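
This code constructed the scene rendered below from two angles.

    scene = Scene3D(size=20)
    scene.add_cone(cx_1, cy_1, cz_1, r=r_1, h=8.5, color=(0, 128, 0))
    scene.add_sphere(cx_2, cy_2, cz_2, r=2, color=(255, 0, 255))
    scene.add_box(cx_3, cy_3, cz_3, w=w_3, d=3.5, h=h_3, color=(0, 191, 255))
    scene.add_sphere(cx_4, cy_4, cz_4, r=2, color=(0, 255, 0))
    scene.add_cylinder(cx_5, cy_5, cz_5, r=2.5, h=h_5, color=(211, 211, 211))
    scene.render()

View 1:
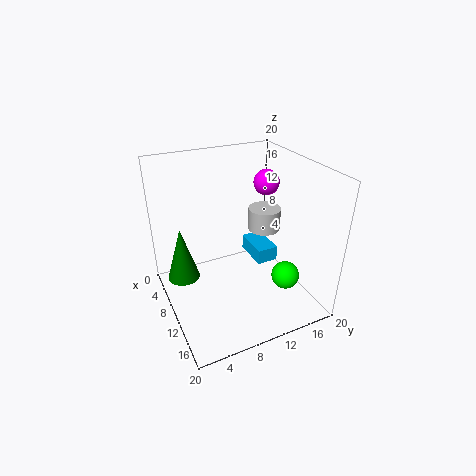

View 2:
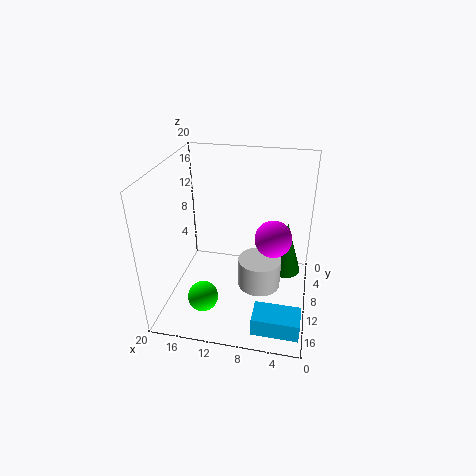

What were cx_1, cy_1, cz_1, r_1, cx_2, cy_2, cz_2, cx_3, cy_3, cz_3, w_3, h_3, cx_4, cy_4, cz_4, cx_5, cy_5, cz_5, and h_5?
cx_1 = 3.5; cy_1 = 3.5; cz_1 = 1; r_1 = 2.5; cx_2 = 4.5; cy_2 = 17.5; cz_2 = 15; cx_3 = 0.5; cy_3 = 15.5; cz_3 = 1.5; w_3 = 6; h_3 = 2.5; cx_4 = 13.5; cy_4 = 16; cz_4 = 4; cx_5 = 6; cy_5 = 16.5; cz_5 = 8; h_5 = 3.5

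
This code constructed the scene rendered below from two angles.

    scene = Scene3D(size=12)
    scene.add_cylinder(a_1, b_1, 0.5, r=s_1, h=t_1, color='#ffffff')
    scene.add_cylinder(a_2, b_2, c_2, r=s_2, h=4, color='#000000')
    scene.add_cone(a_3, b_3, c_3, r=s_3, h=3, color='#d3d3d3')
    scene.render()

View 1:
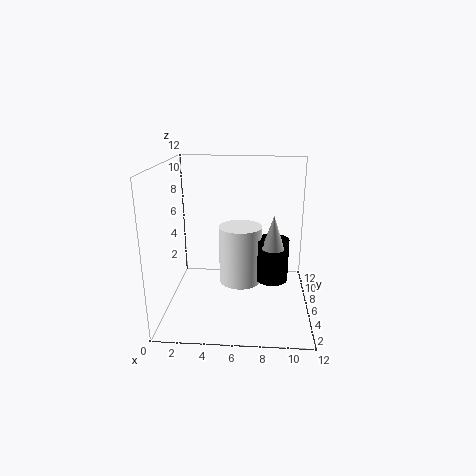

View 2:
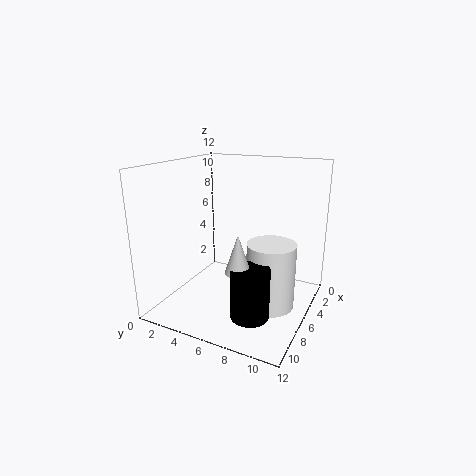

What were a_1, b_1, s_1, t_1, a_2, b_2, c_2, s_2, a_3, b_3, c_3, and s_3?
a_1 = 6; b_1 = 9; s_1 = 2; t_1 = 5.5; a_2 = 9; b_2 = 8.5; c_2 = 1; s_2 = 1.5; a_3 = 9; b_3 = 7.5; c_3 = 4.5; s_3 = 1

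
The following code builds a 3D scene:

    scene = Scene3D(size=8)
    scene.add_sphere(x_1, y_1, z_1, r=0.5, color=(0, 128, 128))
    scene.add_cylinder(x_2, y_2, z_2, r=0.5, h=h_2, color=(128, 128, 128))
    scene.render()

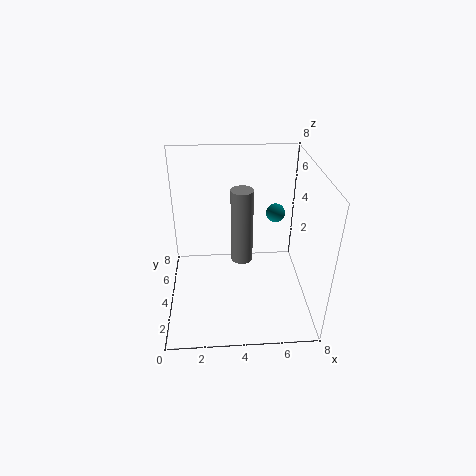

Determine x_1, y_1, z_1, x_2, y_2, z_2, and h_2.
x_1 = 6; y_1 = 4; z_1 = 5.5; x_2 = 4; y_2 = 1.5; z_2 = 4.5; h_2 = 3.5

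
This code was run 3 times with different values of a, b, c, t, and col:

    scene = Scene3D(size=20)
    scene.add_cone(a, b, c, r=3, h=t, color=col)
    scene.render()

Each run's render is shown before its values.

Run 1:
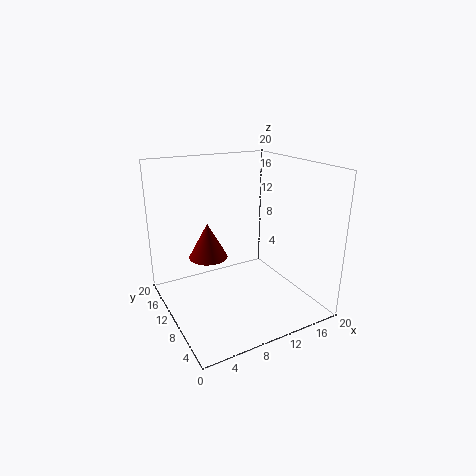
a = 8; b = 16; c = 5; t = 5.5; col = 'maroon'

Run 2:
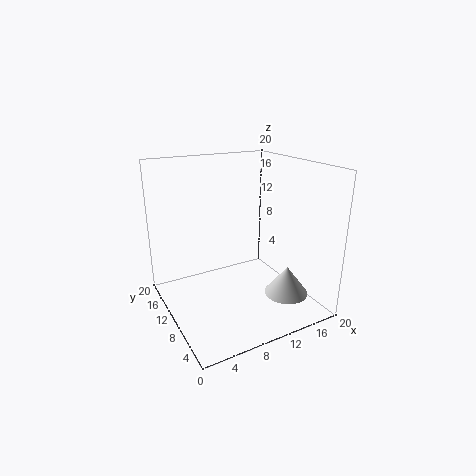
a = 15; b = 5; c = 2.5; t = 4; col = 'lightgray'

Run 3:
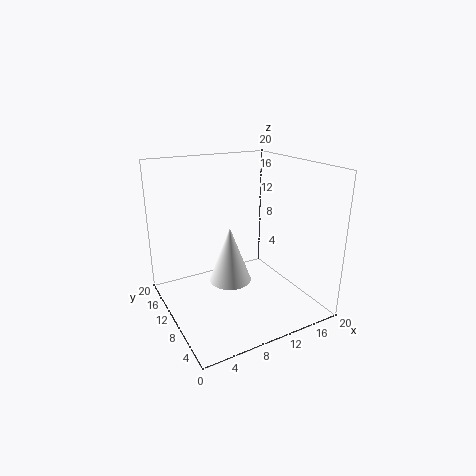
a = 9; b = 10.5; c = 3.5; t = 8; col = 'white'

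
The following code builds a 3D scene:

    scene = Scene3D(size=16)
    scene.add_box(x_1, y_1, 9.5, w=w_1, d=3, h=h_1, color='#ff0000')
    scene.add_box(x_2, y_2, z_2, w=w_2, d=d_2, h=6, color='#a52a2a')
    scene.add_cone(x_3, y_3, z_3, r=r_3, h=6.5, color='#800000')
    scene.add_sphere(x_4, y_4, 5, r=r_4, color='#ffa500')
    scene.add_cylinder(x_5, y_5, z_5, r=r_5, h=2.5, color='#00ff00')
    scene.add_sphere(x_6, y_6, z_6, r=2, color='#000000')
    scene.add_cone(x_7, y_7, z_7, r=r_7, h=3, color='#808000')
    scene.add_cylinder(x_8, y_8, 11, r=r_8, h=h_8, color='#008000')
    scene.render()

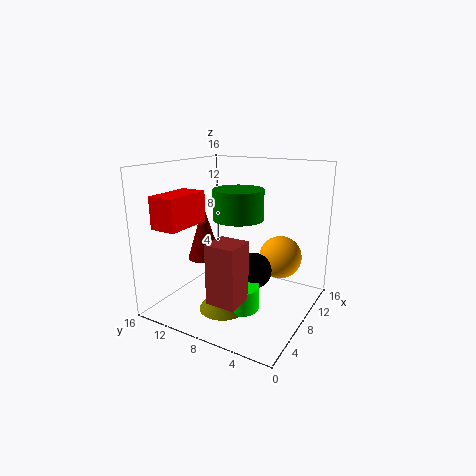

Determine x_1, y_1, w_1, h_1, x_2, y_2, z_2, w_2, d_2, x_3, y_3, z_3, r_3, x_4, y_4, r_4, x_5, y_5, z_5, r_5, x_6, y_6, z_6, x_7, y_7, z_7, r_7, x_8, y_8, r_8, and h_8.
x_1 = 2
y_1 = 12
w_1 = 5.5
h_1 = 3.5
x_2 = 1
y_2 = 4.5
z_2 = 3.5
w_2 = 3
d_2 = 3
x_3 = 8.5
y_3 = 13
z_3 = 4.5
r_3 = 2
x_4 = 12
y_4 = 4.5
r_4 = 2.5
x_5 = 5
y_5 = 6
z_5 = 1.5
r_5 = 2
x_6 = 8
y_6 = 6
z_6 = 4.5
x_7 = 4
y_7 = 7.5
z_7 = 1.5
r_7 = 2.5
x_8 = 5.5
y_8 = 6.5
r_8 = 2.5
h_8 = 3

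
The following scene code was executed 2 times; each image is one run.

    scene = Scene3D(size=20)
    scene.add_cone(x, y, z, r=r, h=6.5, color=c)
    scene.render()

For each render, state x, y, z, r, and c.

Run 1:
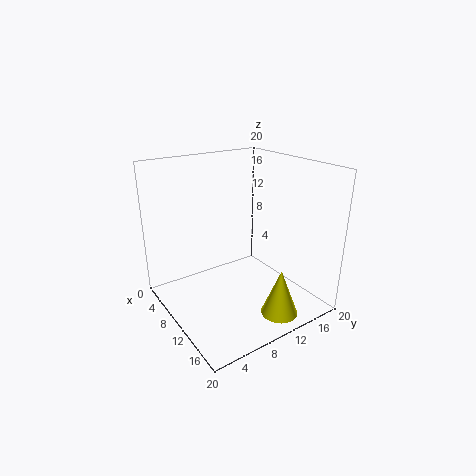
x = 16.5; y = 12.5; z = 0.5; r = 2.5; c = 'yellow'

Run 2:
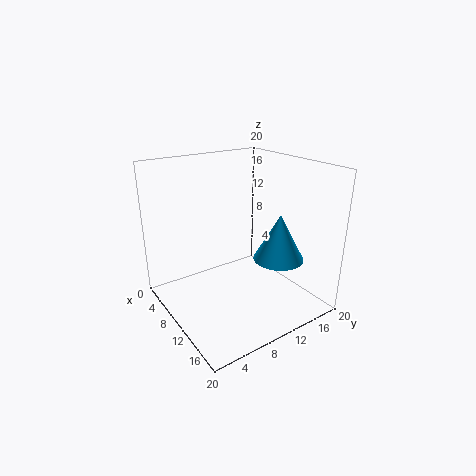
x = 13.5; y = 14.5; z = 7; r = 3.5; c = 'deepskyblue'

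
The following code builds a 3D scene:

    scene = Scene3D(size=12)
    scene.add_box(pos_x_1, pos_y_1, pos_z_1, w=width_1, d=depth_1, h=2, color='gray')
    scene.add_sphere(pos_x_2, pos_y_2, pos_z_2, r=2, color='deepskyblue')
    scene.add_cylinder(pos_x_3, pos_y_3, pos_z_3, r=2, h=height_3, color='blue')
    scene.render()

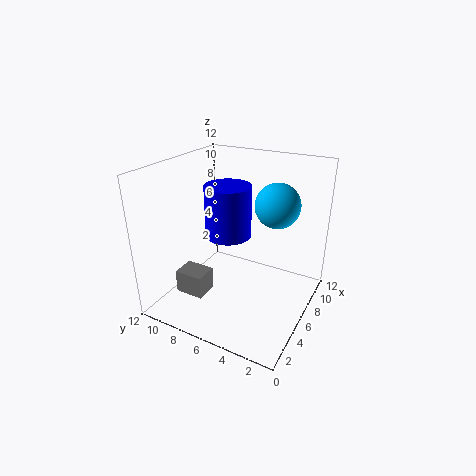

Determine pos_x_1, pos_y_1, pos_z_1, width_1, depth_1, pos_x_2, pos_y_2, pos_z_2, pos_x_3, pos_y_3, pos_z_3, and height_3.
pos_x_1 = 3; pos_y_1 = 8; pos_z_1 = 1; width_1 = 2; depth_1 = 2.5; pos_x_2 = 9.5; pos_y_2 = 4; pos_z_2 = 8; pos_x_3 = 7; pos_y_3 = 7.5; pos_z_3 = 5.5; height_3 = 4.5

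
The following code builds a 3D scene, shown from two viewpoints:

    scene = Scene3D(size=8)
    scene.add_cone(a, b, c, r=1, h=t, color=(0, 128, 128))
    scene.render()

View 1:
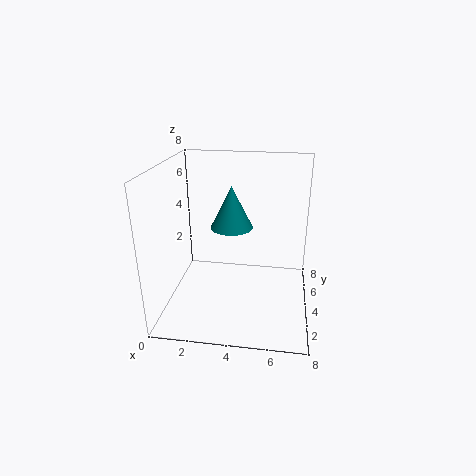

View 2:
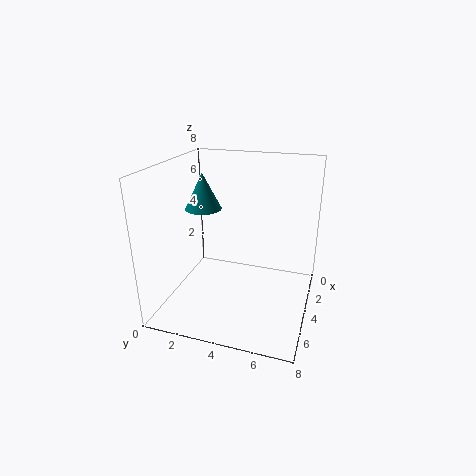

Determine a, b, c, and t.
a = 4
b = 2
c = 5.5
t = 2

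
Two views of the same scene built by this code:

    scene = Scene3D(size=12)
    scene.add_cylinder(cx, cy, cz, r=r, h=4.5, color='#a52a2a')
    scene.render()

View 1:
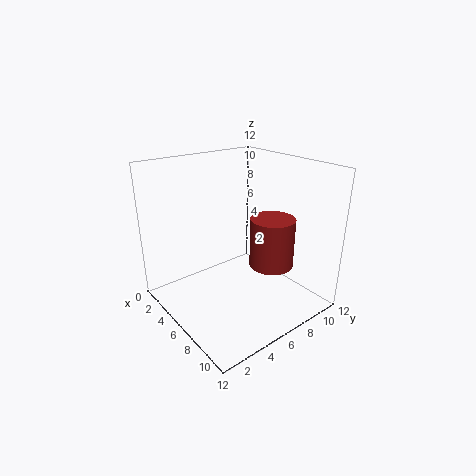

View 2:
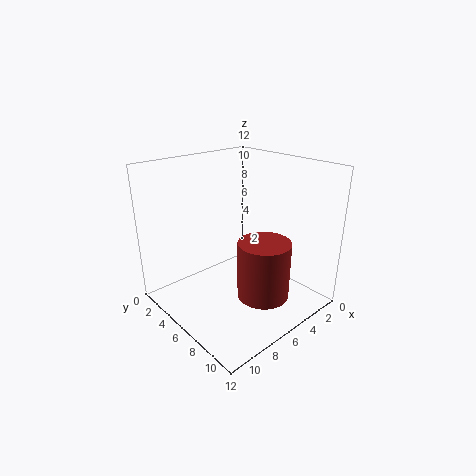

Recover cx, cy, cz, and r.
cx = 6.5
cy = 9.5
cz = 2.5
r = 2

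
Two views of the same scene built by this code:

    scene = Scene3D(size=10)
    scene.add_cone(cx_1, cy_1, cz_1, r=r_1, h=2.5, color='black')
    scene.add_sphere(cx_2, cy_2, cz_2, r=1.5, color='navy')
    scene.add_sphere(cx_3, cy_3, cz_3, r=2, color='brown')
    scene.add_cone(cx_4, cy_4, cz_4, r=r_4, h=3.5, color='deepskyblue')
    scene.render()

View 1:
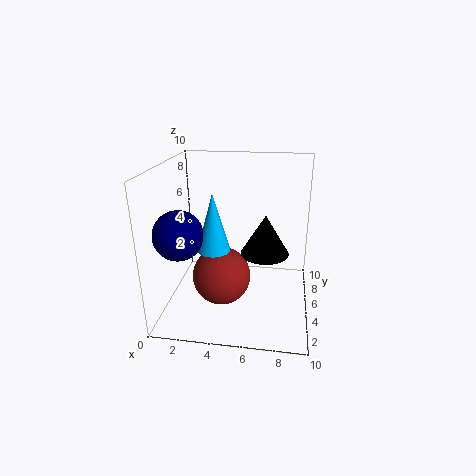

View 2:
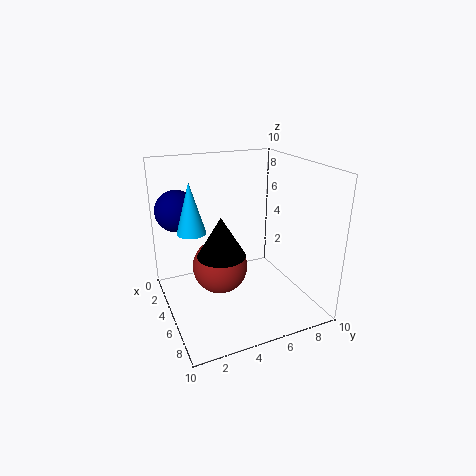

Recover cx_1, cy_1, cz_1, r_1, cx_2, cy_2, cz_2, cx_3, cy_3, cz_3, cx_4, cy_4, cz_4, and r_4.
cx_1 = 7
cy_1 = 3
cz_1 = 5
r_1 = 1.5
cx_2 = 2
cy_2 = 1.5
cz_2 = 6.5
cx_3 = 4
cy_3 = 4
cz_3 = 2.5
cx_4 = 4
cy_4 = 2
cz_4 = 5.5
r_4 = 1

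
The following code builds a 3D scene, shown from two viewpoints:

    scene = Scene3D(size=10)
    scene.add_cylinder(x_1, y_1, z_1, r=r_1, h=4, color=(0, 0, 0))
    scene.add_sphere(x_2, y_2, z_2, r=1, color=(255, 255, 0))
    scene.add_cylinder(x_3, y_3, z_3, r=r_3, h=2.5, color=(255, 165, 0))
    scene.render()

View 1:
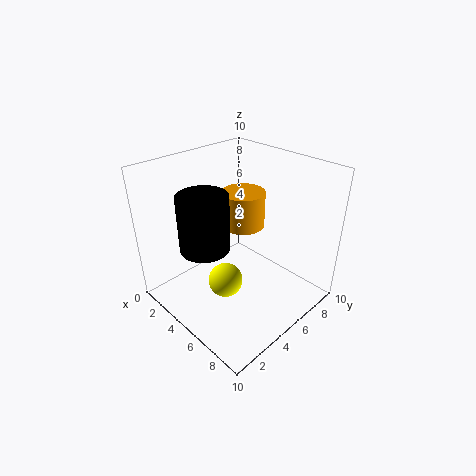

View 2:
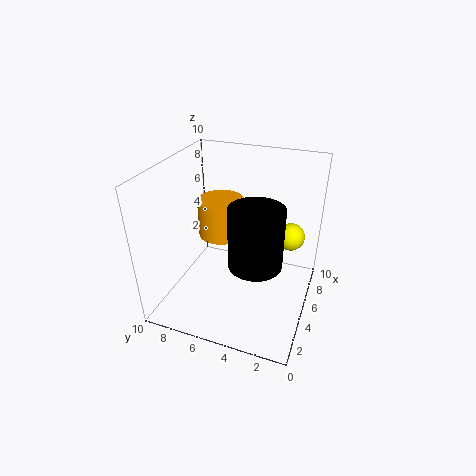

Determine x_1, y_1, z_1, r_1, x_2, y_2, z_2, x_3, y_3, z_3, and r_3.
x_1 = 3.5
y_1 = 3.25
z_1 = 4.25
r_1 = 1.75
x_2 = 7.25
y_2 = 1.75
z_2 = 4.5
x_3 = 4.5
y_3 = 6
z_3 = 5.5
r_3 = 1.5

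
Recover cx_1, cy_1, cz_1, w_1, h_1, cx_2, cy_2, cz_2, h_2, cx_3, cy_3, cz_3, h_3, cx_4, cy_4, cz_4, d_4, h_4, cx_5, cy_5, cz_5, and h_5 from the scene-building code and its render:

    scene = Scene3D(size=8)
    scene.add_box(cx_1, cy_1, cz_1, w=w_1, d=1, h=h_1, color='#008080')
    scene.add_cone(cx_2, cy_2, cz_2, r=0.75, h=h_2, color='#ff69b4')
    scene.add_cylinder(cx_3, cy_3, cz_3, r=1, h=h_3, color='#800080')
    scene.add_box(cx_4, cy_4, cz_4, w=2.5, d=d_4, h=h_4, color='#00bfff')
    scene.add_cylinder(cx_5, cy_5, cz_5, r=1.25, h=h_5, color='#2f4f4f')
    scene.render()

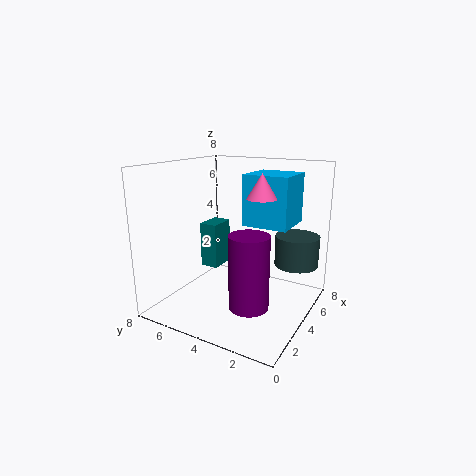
cx_1 = 3.25
cy_1 = 5
cz_1 = 2.25
w_1 = 1.5
h_1 = 2.5
cx_2 = 3.25
cy_2 = 2.25
cz_2 = 6.5
h_2 = 1.25
cx_3 = 2
cy_3 = 2.25
cz_3 = 1.25
h_3 = 3.75
cx_4 = 4
cy_4 = 1.25
cz_4 = 4.75
d_4 = 2.5
h_4 = 2.75
cx_5 = 6
cy_5 = 1.25
cz_5 = 2.25
h_5 = 1.75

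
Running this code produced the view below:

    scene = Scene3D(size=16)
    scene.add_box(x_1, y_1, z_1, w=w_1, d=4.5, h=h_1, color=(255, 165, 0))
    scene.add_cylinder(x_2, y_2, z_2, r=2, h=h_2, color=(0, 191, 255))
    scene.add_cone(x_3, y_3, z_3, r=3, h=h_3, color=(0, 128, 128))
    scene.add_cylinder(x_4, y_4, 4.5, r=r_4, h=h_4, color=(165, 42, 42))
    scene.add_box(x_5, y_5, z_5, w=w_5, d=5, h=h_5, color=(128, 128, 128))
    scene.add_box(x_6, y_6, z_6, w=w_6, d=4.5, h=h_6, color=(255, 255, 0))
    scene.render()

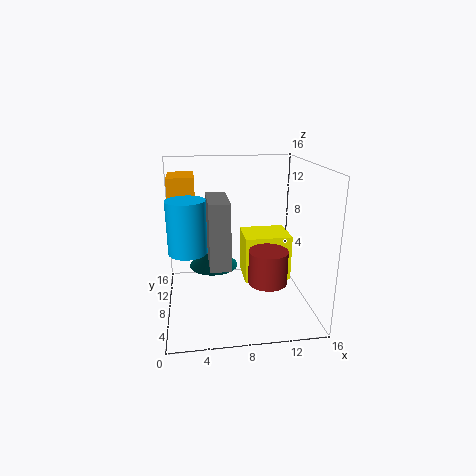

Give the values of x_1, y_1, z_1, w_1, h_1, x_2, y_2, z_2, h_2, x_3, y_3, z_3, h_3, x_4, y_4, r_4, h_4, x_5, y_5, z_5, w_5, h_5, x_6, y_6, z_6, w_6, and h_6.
x_1 = 0.5
y_1 = 9.5
z_1 = 9.5
w_1 = 3
h_1 = 5
x_2 = 2.5
y_2 = 6
z_2 = 7.5
h_2 = 5.5
x_3 = 5.5
y_3 = 12
z_3 = 3
h_3 = 3
x_4 = 10.5
y_4 = 4
r_4 = 2
h_4 = 3.5
x_5 = 4.5
y_5 = 2
z_5 = 7
w_5 = 2
h_5 = 6.5
x_6 = 9
y_6 = 8.5
z_6 = 2
w_6 = 5.5
h_6 = 5.5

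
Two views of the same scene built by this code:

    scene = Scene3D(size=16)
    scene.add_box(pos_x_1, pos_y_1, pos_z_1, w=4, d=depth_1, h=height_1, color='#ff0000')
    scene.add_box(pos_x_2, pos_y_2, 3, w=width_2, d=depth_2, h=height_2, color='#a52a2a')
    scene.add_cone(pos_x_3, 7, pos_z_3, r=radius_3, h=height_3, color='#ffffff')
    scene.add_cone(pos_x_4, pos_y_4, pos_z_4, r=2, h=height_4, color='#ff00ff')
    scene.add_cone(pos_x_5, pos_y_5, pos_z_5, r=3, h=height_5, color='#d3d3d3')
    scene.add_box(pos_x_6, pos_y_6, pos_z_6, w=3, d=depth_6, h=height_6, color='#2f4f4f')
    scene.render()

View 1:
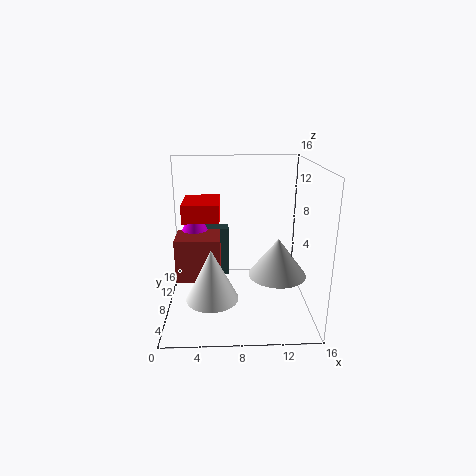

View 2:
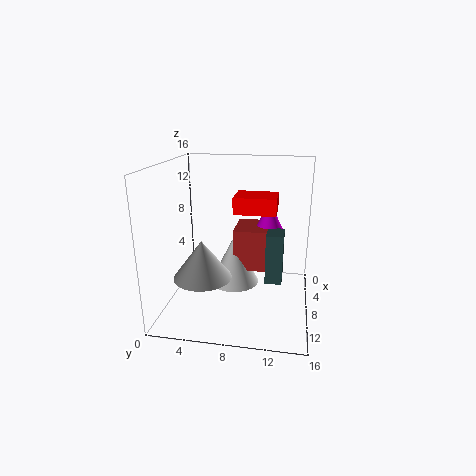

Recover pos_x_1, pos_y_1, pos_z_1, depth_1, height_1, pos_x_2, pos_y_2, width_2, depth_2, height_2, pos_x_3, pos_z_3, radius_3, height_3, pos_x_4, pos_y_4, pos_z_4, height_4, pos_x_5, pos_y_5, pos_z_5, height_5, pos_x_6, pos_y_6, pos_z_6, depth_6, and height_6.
pos_x_1 = 2; pos_y_1 = 7; pos_z_1 = 10; depth_1 = 5; height_1 = 2; pos_x_2 = 1; pos_y_2 = 7; width_2 = 5; depth_2 = 4; height_2 = 5; pos_x_3 = 5; pos_z_3 = 1; radius_3 = 3; height_3 = 6; pos_x_4 = 3; pos_y_4 = 11; pos_z_4 = 7; height_4 = 4; pos_x_5 = 12; pos_y_5 = 5; pos_z_5 = 5; height_5 = 4; pos_x_6 = 4; pos_y_6 = 11; pos_z_6 = 2; depth_6 = 2; height_6 = 6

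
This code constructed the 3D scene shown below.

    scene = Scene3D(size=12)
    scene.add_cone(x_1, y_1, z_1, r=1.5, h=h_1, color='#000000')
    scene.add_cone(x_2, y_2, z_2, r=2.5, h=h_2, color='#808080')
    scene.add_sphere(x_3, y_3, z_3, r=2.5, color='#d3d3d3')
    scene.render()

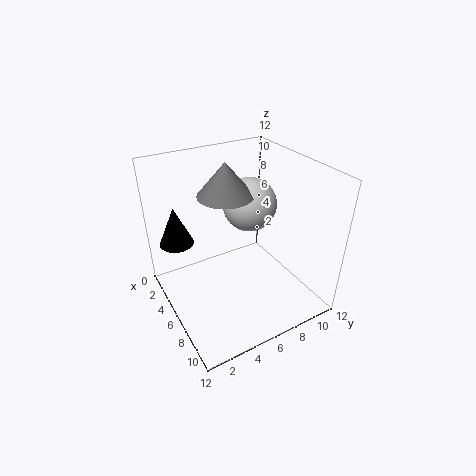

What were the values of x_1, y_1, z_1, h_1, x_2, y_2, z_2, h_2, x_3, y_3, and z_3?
x_1 = 2
y_1 = 2
z_1 = 4.5
h_1 = 3.5
x_2 = 3
y_2 = 6.5
z_2 = 8.5
h_2 = 3
x_3 = 3
y_3 = 9
z_3 = 7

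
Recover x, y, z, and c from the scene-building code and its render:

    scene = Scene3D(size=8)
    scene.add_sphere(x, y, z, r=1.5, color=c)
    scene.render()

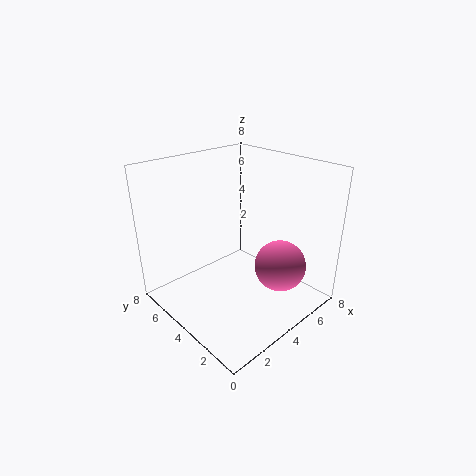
x = 6, y = 2.5, z = 2, c = 'hotpink'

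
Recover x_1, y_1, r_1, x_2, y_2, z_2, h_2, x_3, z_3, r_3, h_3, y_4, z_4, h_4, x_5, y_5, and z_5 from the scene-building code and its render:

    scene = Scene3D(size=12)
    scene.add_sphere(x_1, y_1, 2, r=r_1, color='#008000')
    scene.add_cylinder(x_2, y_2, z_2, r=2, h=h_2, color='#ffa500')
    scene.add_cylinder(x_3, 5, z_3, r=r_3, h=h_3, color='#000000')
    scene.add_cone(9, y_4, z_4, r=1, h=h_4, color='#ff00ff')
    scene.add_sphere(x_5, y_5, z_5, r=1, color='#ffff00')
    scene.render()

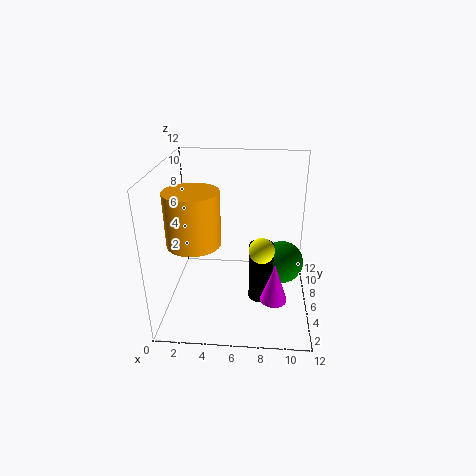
x_1 = 10; y_1 = 9; r_1 = 2; x_2 = 3; y_2 = 3; z_2 = 7; h_2 = 4; x_3 = 8; z_3 = 1; r_3 = 1; h_3 = 5; y_4 = 2; z_4 = 3; h_4 = 3; x_5 = 8; y_5 = 4; z_5 = 6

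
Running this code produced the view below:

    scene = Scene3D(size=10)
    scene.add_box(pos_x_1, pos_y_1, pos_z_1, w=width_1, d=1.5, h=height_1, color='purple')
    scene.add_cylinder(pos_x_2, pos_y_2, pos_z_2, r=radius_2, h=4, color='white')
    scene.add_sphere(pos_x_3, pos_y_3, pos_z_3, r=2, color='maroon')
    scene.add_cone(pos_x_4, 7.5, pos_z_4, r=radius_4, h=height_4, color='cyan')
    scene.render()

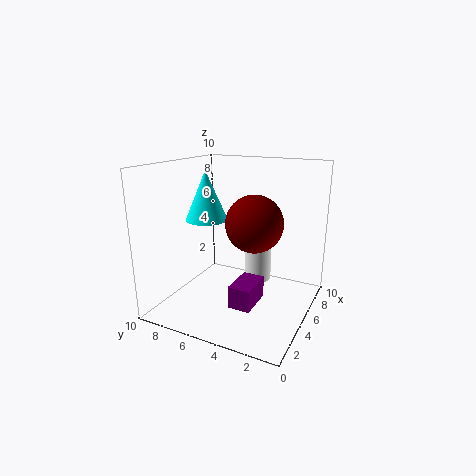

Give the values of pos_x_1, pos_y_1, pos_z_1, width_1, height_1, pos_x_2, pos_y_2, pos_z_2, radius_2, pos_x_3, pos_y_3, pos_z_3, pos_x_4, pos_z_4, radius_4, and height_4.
pos_x_1 = 2.5, pos_y_1 = 3, pos_z_1 = 1, width_1 = 2.5, height_1 = 1.5, pos_x_2 = 7.5, pos_y_2 = 4.5, pos_z_2 = 1, radius_2 = 1, pos_x_3 = 5.5, pos_y_3 = 4, pos_z_3 = 6, pos_x_4 = 5, pos_z_4 = 6, radius_4 = 1.5, height_4 = 3.5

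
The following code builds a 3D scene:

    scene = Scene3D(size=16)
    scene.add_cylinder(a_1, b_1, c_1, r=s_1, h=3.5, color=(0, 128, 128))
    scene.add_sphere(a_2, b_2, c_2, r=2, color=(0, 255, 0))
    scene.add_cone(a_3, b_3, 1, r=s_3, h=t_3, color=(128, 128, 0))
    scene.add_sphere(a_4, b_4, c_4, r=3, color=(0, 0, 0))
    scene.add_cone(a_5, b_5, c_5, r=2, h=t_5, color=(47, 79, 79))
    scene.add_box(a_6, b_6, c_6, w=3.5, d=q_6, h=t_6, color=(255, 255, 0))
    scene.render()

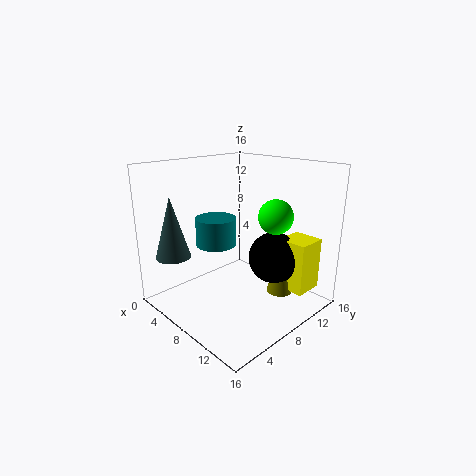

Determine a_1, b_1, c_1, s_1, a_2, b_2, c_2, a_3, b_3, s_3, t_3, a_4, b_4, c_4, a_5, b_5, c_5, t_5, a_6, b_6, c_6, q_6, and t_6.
a_1 = 3
b_1 = 9
c_1 = 5.5
s_1 = 2.5
a_2 = 10
b_2 = 12
c_2 = 10
a_3 = 11
b_3 = 12
s_3 = 1.5
t_3 = 7
a_4 = 10
b_4 = 12
c_4 = 5
a_5 = 2.5
b_5 = 3
c_5 = 5.5
t_5 = 7
a_6 = 10.5
b_6 = 12
c_6 = 1.5
q_6 = 3.5
t_6 = 6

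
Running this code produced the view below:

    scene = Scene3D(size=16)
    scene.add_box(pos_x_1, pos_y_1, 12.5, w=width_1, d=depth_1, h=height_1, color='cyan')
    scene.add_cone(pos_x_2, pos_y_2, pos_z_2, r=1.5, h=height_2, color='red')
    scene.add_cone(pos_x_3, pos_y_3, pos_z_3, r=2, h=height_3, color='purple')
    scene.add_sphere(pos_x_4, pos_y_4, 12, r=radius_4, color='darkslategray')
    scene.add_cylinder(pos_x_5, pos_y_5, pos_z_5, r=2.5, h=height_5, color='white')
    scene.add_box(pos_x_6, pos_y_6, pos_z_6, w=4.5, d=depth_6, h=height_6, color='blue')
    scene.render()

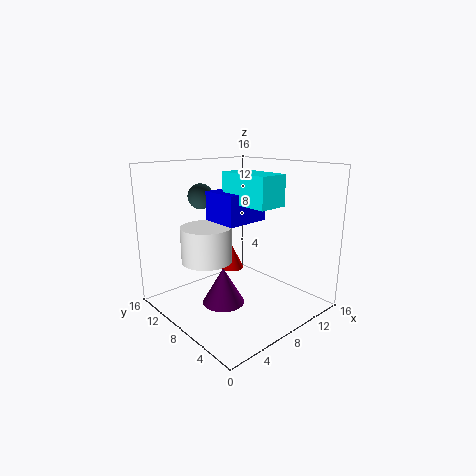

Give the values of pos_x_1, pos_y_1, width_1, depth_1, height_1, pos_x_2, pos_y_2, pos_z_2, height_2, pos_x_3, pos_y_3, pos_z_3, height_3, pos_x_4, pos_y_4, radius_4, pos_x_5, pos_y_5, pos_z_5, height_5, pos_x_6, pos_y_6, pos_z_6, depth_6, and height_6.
pos_x_1 = 5.5, pos_y_1 = 2, width_1 = 3, depth_1 = 5.5, height_1 = 3, pos_x_2 = 10.5, pos_y_2 = 12, pos_z_2 = 2.5, height_2 = 3, pos_x_3 = 3, pos_y_3 = 4.5, pos_z_3 = 3.5, height_3 = 3.5, pos_x_4 = 7, pos_y_4 = 13.5, radius_4 = 1.5, pos_x_5 = 3, pos_y_5 = 7, pos_z_5 = 7, height_5 = 3.5, pos_x_6 = 4.5, pos_y_6 = 5, pos_z_6 = 10.5, depth_6 = 4, height_6 = 3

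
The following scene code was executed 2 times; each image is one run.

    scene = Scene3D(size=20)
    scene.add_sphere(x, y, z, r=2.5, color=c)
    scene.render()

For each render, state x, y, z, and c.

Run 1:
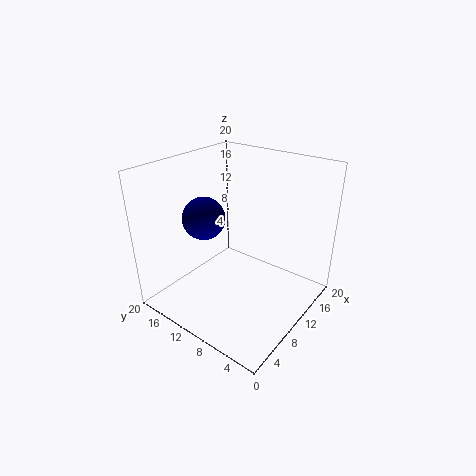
x = 3.5, y = 10, z = 15.5, c = 'navy'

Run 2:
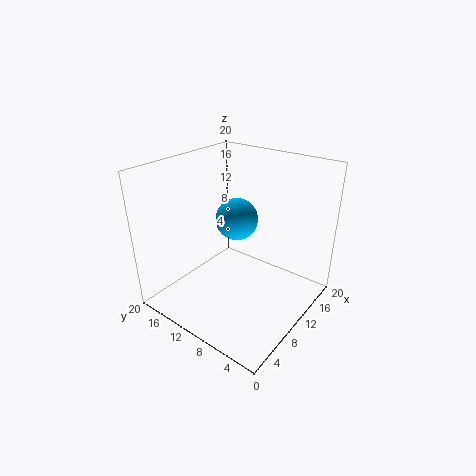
x = 6.5, y = 7.5, z = 15, c = 'deepskyblue'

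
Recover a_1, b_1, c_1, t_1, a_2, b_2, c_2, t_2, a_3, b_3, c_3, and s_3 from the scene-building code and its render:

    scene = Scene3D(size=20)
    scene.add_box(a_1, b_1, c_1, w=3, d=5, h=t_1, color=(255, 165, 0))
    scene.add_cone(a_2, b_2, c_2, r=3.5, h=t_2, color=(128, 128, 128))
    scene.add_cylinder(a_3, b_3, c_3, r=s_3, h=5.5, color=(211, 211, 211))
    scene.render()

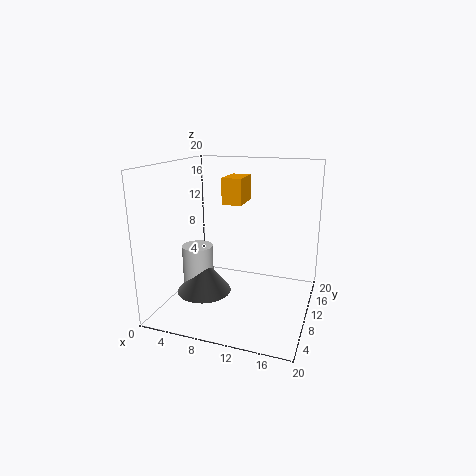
a_1 = 6
b_1 = 14
c_1 = 13.5
t_1 = 4
a_2 = 7
b_2 = 5
c_2 = 4
t_2 = 4.5
a_3 = 6
b_3 = 5.5
c_3 = 4.5
s_3 = 2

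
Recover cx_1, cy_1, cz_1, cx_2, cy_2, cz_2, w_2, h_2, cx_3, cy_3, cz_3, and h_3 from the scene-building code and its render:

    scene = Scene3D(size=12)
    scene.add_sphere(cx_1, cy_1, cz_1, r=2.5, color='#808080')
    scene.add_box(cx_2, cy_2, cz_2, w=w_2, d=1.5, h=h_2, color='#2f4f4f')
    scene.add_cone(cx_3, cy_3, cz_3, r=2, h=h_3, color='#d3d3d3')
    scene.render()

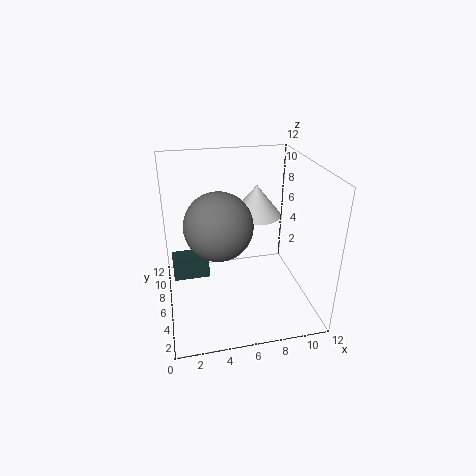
cx_1 = 4; cy_1 = 3.5; cz_1 = 8.5; cx_2 = 0.5; cy_2 = 6; cz_2 = 2.5; w_2 = 3; h_2 = 2; cx_3 = 7.5; cy_3 = 6; cz_3 = 8; h_3 = 2.5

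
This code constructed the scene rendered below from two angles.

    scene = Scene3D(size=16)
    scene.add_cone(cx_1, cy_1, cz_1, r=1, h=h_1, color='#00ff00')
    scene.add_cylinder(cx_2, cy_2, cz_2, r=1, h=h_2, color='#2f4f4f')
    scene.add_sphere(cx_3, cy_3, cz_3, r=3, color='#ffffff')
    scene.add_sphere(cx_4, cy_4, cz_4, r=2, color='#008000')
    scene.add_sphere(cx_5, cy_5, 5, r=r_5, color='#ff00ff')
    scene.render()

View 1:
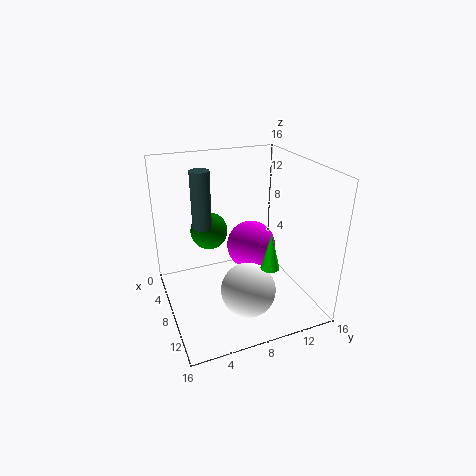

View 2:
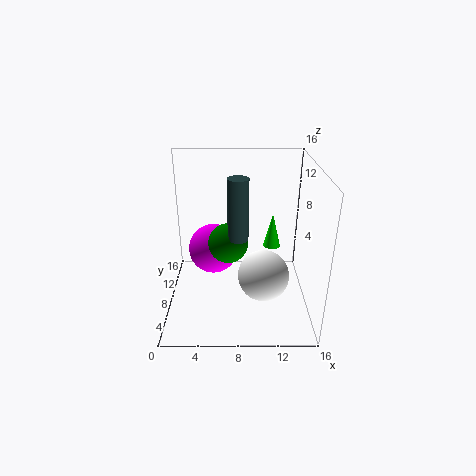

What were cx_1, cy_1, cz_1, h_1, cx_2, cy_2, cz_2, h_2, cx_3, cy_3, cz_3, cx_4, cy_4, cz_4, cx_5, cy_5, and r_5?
cx_1 = 12, cy_1 = 10, cz_1 = 6, h_1 = 4, cx_2 = 8, cy_2 = 4, cz_2 = 10, h_2 = 6, cx_3 = 11, cy_3 = 8, cz_3 = 3, cx_4 = 7, cy_4 = 5, cz_4 = 9, cx_5 = 5, cy_5 = 11, r_5 = 3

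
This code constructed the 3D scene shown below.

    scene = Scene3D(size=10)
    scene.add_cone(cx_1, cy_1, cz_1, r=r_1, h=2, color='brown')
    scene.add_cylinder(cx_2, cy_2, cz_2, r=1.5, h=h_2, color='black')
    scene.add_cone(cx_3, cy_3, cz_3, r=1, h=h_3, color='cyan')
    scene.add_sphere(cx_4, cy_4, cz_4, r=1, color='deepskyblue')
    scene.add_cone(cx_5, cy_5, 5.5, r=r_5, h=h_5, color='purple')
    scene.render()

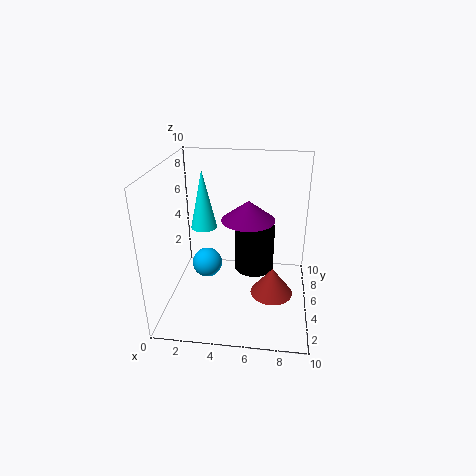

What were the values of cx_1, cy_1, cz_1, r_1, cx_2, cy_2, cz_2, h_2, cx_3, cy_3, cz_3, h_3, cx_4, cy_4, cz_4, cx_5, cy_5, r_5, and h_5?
cx_1 = 7.5; cy_1 = 4.5; cz_1 = 1; r_1 = 1.5; cx_2 = 6; cy_2 = 7; cz_2 = 1.5; h_2 = 3.5; cx_3 = 2; cy_3 = 7.5; cz_3 = 4.5; h_3 = 4.5; cx_4 = 3; cy_4 = 4; cz_4 = 3.5; cx_5 = 5.5; cy_5 = 7; r_5 = 2; h_5 = 1.5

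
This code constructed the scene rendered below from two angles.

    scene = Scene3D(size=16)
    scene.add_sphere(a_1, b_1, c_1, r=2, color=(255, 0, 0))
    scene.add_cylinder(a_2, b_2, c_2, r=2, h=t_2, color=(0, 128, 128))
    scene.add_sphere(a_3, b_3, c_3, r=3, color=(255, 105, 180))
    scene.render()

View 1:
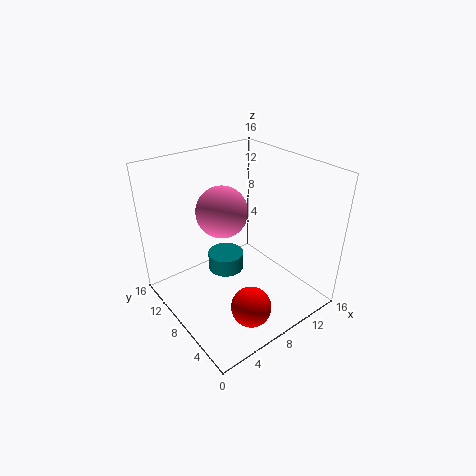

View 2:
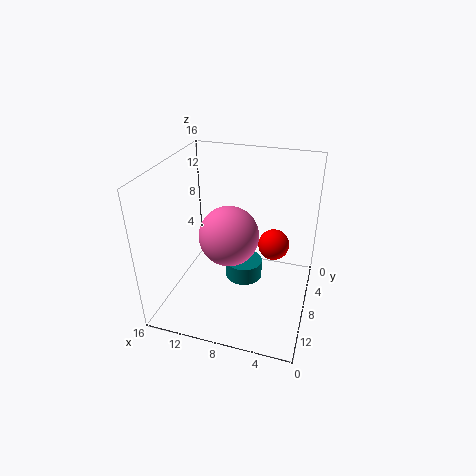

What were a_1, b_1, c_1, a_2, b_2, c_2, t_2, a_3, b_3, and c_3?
a_1 = 5, b_1 = 2, c_1 = 4, a_2 = 7, b_2 = 9, c_2 = 4, t_2 = 2, a_3 = 8, b_3 = 11, c_3 = 10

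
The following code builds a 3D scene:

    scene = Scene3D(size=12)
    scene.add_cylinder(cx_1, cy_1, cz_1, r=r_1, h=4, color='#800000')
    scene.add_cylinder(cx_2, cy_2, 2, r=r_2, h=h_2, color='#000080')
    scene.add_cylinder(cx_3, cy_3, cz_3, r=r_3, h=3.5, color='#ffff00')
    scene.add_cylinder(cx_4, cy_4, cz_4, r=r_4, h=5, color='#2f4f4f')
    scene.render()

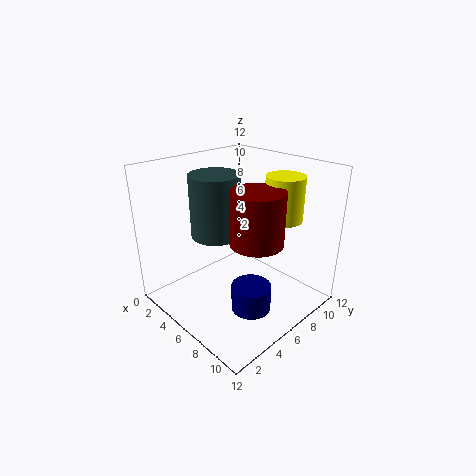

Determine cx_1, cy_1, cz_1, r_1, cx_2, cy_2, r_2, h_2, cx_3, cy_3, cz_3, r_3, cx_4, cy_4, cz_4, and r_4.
cx_1 = 9; cy_1 = 5; cz_1 = 7; r_1 = 2; cx_2 = 9.5; cy_2 = 4; r_2 = 1.5; h_2 = 2; cx_3 = 9; cy_3 = 8; cz_3 = 8; r_3 = 1.5; cx_4 = 5; cy_4 = 4.5; cz_4 = 6.5; r_4 = 2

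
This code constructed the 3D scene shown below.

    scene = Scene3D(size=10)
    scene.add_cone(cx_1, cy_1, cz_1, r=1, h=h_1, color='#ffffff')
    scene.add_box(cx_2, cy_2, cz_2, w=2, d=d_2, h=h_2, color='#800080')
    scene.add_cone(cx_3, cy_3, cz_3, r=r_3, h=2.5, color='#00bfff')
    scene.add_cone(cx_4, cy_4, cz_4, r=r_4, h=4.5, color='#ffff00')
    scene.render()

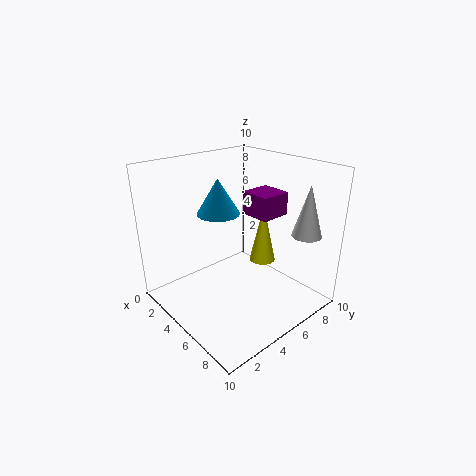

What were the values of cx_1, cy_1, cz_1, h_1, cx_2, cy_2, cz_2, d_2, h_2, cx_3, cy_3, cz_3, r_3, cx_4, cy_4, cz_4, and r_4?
cx_1 = 8.5, cy_1 = 8, cz_1 = 5.5, h_1 = 3.5, cx_2 = 5.5, cy_2 = 5, cz_2 = 7, d_2 = 2, h_2 = 1.5, cx_3 = 3.5, cy_3 = 4.5, cz_3 = 6.5, r_3 = 1.5, cx_4 = 4.5, cy_4 = 8, cz_4 = 2, r_4 = 1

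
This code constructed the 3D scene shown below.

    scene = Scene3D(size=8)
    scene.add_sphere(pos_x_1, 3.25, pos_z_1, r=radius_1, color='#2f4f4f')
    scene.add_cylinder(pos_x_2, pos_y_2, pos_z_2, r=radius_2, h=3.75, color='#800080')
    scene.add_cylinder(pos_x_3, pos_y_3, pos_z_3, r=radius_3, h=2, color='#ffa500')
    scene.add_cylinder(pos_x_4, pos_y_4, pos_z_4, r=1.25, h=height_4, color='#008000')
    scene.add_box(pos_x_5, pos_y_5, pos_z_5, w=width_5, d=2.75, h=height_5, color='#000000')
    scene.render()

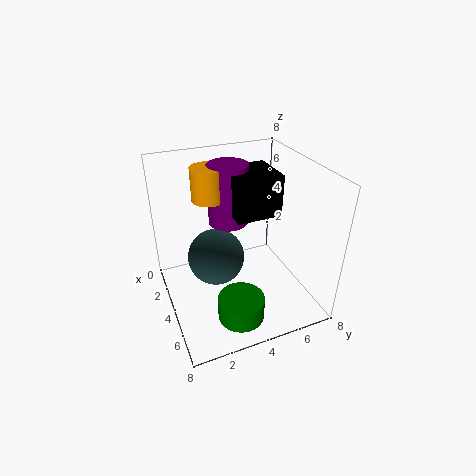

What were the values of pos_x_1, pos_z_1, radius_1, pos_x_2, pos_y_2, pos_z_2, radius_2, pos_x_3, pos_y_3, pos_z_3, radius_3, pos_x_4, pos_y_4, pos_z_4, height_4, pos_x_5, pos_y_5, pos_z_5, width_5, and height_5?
pos_x_1 = 2.25; pos_z_1 = 1.75; radius_1 = 1.75; pos_x_2 = 1.25; pos_y_2 = 4.5; pos_z_2 = 3.5; radius_2 = 1.25; pos_x_3 = 1.25; pos_y_3 = 3.25; pos_z_3 = 5.25; radius_3 = 1; pos_x_4 = 6.25; pos_y_4 = 3.25; pos_z_4 = 0.5; height_4 = 1.25; pos_x_5 = 0.75; pos_y_5 = 4.25; pos_z_5 = 4.5; width_5 = 2.75; height_5 = 2.5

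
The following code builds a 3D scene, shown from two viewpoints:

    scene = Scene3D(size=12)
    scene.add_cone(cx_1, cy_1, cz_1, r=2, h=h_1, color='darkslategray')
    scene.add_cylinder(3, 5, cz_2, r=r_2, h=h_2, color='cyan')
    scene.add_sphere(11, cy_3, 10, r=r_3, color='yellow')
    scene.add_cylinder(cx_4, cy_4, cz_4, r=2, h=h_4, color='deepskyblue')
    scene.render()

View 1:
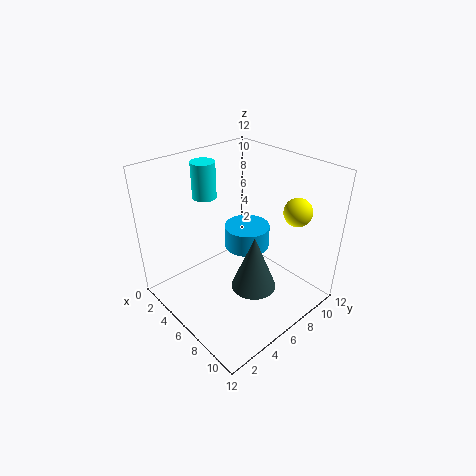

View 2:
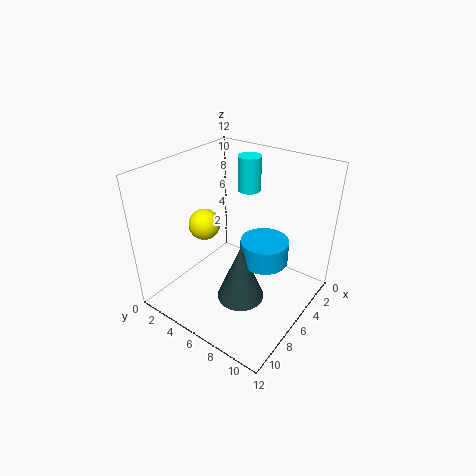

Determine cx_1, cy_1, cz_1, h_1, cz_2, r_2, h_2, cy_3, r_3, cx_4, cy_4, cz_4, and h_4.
cx_1 = 7
cy_1 = 7
cz_1 = 1
h_1 = 5
cz_2 = 9
r_2 = 1
h_2 = 3
cy_3 = 7
r_3 = 1
cx_4 = 5
cy_4 = 8
cz_4 = 4
h_4 = 2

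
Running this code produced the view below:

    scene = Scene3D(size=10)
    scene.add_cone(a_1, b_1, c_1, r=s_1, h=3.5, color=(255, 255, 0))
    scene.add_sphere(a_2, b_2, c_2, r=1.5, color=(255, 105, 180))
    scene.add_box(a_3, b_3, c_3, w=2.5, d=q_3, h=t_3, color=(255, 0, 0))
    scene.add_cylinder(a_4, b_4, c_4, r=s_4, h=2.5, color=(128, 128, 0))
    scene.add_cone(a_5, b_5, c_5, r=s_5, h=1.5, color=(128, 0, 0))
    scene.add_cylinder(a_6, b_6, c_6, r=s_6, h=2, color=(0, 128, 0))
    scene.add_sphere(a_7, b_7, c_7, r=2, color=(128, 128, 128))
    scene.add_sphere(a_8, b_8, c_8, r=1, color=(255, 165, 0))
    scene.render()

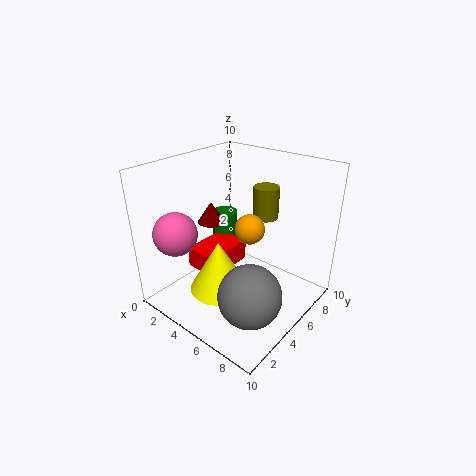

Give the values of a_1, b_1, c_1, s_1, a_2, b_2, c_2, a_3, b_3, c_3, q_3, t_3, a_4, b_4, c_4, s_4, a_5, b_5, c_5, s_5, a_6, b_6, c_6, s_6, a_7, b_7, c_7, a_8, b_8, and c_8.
a_1 = 5
b_1 = 3
c_1 = 2
s_1 = 2
a_2 = 2
b_2 = 2
c_2 = 5.5
a_3 = 2
b_3 = 3
c_3 = 2.5
q_3 = 3.5
t_3 = 1.5
a_4 = 4.5
b_4 = 9
c_4 = 5
s_4 = 1
a_5 = 2.5
b_5 = 5
c_5 = 5.5
s_5 = 1
a_6 = 2
b_6 = 7
c_6 = 3.5
s_6 = 1
a_7 = 8
b_7 = 2.5
c_7 = 3
a_8 = 6
b_8 = 5
c_8 = 6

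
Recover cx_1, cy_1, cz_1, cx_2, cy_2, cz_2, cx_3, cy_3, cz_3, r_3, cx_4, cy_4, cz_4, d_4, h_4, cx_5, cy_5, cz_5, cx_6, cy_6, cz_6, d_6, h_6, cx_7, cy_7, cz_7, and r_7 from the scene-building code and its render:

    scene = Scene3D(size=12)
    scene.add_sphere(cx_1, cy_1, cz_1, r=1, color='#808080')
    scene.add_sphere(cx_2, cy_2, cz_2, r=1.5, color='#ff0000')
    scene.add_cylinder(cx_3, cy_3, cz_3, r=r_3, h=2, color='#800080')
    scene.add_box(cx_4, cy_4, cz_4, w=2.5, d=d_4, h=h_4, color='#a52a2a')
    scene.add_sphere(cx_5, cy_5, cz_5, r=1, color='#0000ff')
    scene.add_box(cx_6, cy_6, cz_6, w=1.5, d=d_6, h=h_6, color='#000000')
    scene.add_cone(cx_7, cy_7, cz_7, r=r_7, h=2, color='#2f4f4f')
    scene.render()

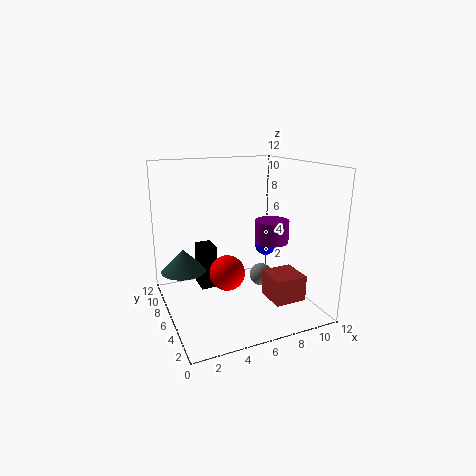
cx_1 = 8.5, cy_1 = 6.5, cz_1 = 2, cx_2 = 5, cy_2 = 6, cz_2 = 3, cx_3 = 9.5, cy_3 = 6.5, cz_3 = 5, r_3 = 1.5, cx_4 = 7, cy_4 = 1, cz_4 = 2, d_4 = 2.5, h_4 = 2, cx_5 = 10, cy_5 = 8.5, cz_5 = 4, cx_6 = 3.5, cy_6 = 8.5, cz_6 = 0.5, d_6 = 2, h_6 = 4, cx_7 = 2, cy_7 = 9, cz_7 = 2.5, r_7 = 2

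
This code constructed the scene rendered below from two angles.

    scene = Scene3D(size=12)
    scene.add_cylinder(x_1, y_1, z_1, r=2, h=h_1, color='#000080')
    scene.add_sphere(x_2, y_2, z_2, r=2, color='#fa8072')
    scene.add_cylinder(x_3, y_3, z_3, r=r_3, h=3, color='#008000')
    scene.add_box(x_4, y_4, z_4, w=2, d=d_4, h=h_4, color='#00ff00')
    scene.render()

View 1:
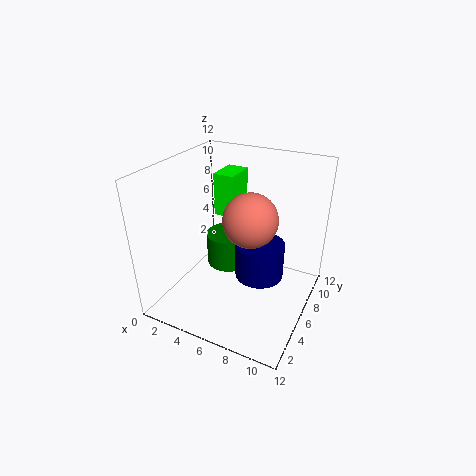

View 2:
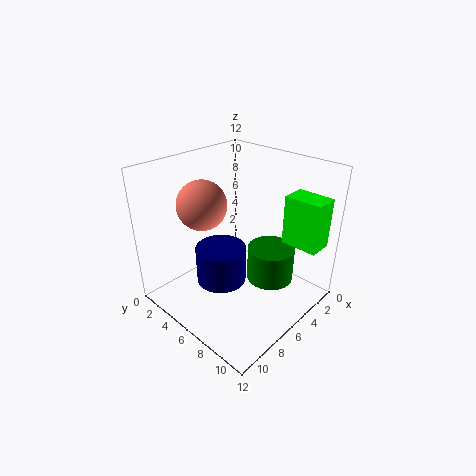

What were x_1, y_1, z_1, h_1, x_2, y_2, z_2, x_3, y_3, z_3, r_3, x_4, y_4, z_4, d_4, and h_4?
x_1 = 8, y_1 = 6, z_1 = 3, h_1 = 3, x_2 = 8, y_2 = 4, z_2 = 9, x_3 = 4, y_3 = 8, z_3 = 2, r_3 = 2, x_4 = 2, y_4 = 9, z_4 = 6, d_4 = 3, h_4 = 4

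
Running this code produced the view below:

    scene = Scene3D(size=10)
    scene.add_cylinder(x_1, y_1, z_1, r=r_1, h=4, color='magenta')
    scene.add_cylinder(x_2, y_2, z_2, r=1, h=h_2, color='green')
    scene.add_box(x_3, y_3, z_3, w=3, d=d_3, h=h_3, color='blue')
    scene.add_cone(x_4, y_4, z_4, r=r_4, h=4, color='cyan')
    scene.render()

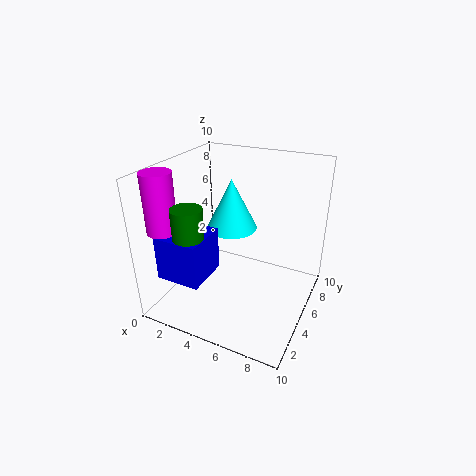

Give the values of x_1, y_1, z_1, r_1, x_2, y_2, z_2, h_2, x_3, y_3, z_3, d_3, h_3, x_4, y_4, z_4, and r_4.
x_1 = 1, y_1 = 2, z_1 = 6, r_1 = 1, x_2 = 3, y_2 = 2, z_2 = 6, h_2 = 2, x_3 = 1, y_3 = 1, z_3 = 3, d_3 = 3, h_3 = 3, x_4 = 3, y_4 = 8, z_4 = 4, r_4 = 2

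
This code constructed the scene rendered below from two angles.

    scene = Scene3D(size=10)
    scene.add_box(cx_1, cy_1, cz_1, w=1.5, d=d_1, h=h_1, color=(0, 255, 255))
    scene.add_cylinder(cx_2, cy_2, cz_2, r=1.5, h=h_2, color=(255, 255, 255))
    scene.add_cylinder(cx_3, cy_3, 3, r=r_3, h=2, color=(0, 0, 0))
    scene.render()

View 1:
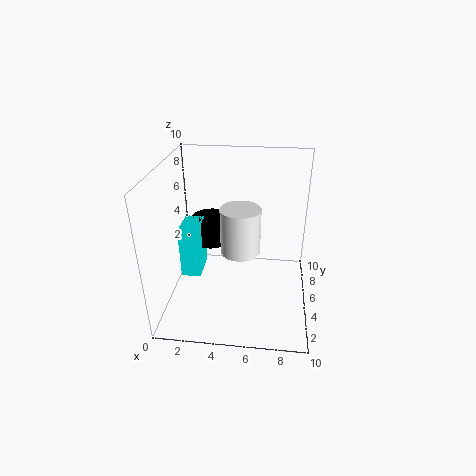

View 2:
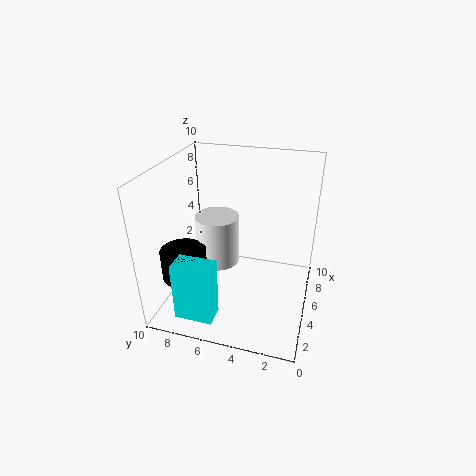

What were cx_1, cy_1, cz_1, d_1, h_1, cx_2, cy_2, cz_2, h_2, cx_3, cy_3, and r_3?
cx_1 = 0.5; cy_1 = 5.5; cz_1 = 1; d_1 = 2.5; h_1 = 4; cx_2 = 5; cy_2 = 6.5; cz_2 = 3; h_2 = 3.5; cx_3 = 2.5; cy_3 = 8; r_3 = 1.5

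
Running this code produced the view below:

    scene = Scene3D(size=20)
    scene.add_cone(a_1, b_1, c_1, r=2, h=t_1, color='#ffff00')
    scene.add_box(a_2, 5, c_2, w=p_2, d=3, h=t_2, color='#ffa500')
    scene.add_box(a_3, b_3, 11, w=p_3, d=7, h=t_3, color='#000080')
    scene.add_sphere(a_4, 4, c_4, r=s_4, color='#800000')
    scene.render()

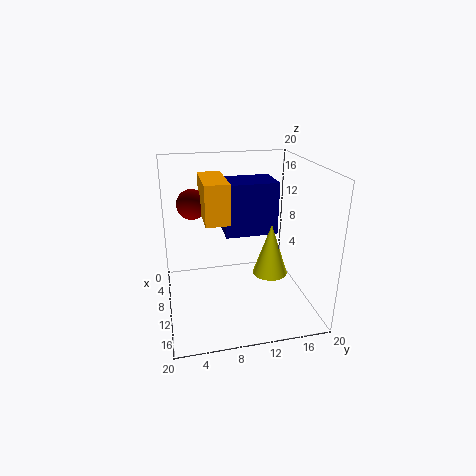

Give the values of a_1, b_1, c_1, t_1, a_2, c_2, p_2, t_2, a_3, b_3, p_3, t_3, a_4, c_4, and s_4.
a_1 = 18; b_1 = 12; c_1 = 9; t_1 = 6; a_2 = 8; c_2 = 14; p_2 = 7; t_2 = 5; a_3 = 7; b_3 = 8; p_3 = 5; t_3 = 7; a_4 = 9; c_4 = 15; s_4 = 2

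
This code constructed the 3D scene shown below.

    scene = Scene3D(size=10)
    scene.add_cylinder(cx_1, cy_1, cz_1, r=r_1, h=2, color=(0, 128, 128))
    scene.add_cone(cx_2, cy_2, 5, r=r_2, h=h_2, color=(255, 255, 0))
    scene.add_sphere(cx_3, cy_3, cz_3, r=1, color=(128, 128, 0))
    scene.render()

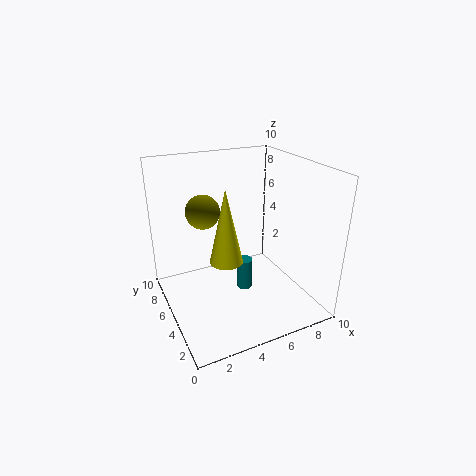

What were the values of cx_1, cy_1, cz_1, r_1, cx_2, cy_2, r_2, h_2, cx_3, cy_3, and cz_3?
cx_1 = 4.5, cy_1 = 3, cz_1 = 2.5, r_1 = 0.5, cx_2 = 3, cy_2 = 2.5, r_2 = 1, h_2 = 4.5, cx_3 = 2, cy_3 = 3.5, cz_3 = 8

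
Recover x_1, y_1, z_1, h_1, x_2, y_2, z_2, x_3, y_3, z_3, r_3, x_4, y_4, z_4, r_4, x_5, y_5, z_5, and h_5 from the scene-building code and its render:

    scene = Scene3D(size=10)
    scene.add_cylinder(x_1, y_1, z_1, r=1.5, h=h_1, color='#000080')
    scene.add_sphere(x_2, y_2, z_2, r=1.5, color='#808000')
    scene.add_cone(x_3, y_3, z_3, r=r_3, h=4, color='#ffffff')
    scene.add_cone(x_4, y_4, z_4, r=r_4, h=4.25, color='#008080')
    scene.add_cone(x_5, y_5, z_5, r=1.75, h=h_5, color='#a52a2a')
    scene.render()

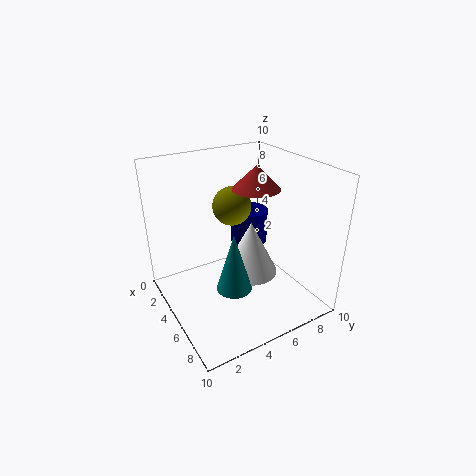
x_1 = 1.75
y_1 = 8
z_1 = 2.5
h_1 = 2.75
x_2 = 2
y_2 = 6.25
z_2 = 6
x_3 = 4.75
y_3 = 6.25
z_3 = 1.75
r_3 = 2
x_4 = 5.75
y_4 = 4.25
z_4 = 1.5
r_4 = 1.25
x_5 = 3.75
y_5 = 7.25
z_5 = 7.75
h_5 = 1.75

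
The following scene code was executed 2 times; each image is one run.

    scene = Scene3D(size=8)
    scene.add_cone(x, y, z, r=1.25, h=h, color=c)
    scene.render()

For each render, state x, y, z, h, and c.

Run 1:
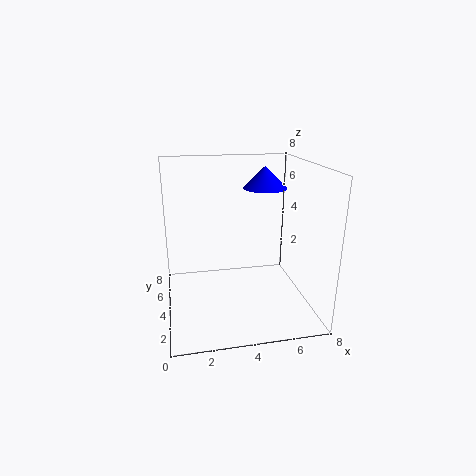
x = 5.75
y = 5
z = 6.5
h = 1.25
c = 'blue'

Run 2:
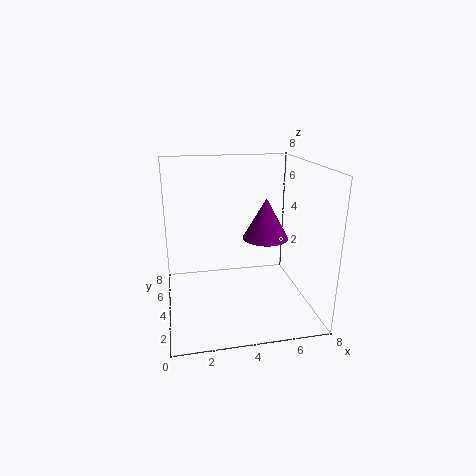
x = 5.5
y = 3.75
z = 4
h = 2.25
c = 'purple'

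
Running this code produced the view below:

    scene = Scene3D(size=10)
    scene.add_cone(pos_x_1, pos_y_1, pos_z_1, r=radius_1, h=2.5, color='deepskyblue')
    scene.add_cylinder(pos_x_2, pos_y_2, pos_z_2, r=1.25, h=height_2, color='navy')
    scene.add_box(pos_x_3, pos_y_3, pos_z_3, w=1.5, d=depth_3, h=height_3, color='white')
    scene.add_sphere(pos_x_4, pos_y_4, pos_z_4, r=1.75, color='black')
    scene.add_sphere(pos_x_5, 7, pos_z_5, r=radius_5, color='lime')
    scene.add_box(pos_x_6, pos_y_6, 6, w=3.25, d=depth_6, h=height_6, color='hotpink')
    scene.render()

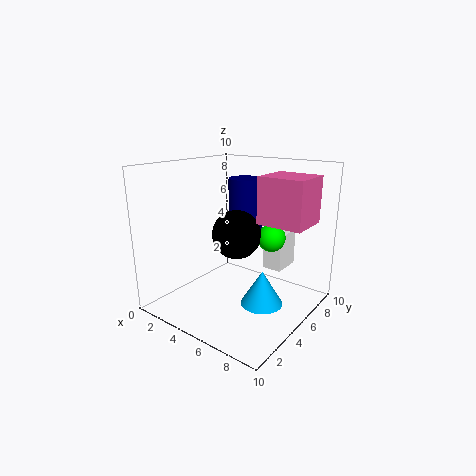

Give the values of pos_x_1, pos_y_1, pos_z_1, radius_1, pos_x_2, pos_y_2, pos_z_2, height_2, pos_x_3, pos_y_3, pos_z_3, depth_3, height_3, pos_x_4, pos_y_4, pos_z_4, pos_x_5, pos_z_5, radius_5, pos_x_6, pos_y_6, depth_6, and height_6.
pos_x_1 = 6.75
pos_y_1 = 5.5
pos_z_1 = 0.25
radius_1 = 1.5
pos_x_2 = 4
pos_y_2 = 7.25
pos_z_2 = 4.75
height_2 = 4
pos_x_3 = 5.5
pos_y_3 = 7.5
pos_z_3 = 2
depth_3 = 2.25
height_3 = 2.75
pos_x_4 = 4.5
pos_y_4 = 5.5
pos_z_4 = 5
pos_x_5 = 6.5
pos_z_5 = 4.75
radius_5 = 1
pos_x_6 = 6
pos_y_6 = 5.75
depth_6 = 3
height_6 = 3.25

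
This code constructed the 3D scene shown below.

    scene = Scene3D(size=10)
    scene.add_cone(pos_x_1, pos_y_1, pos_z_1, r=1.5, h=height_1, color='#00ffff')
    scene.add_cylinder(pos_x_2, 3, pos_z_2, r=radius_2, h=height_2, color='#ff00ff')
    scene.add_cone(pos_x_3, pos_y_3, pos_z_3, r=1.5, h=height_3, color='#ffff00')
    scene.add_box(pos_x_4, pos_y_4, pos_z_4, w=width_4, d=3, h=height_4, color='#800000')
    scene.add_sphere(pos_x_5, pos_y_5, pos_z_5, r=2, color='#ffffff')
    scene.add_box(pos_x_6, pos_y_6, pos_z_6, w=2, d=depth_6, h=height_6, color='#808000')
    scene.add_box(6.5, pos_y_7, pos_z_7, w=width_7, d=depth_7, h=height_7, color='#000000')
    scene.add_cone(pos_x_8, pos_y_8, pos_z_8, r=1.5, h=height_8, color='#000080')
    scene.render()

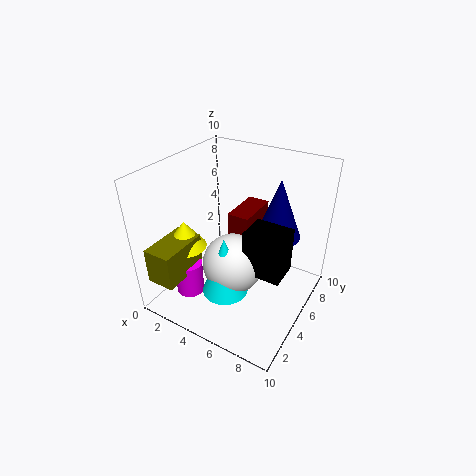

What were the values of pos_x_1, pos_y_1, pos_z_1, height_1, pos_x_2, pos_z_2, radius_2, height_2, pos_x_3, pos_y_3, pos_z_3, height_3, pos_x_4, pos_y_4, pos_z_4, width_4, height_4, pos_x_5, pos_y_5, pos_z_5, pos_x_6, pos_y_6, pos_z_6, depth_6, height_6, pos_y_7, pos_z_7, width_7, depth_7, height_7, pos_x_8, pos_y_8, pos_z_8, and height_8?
pos_x_1 = 5.5
pos_y_1 = 2.5
pos_z_1 = 2.5
height_1 = 4
pos_x_2 = 2
pos_z_2 = 0.5
radius_2 = 1
height_2 = 2.5
pos_x_3 = 1.5
pos_y_3 = 3.5
pos_z_3 = 4
height_3 = 2
pos_x_4 = 4.5
pos_y_4 = 4.5
pos_z_4 = 4
width_4 = 1.5
height_4 = 3
pos_x_5 = 5.5
pos_y_5 = 3.5
pos_z_5 = 4
pos_x_6 = 0.5
pos_y_6 = 0.5
pos_z_6 = 2.5
depth_6 = 3.5
height_6 = 2.5
pos_y_7 = 3
pos_z_7 = 4
width_7 = 2.5
depth_7 = 2
height_7 = 3
pos_x_8 = 7.5
pos_y_8 = 6
pos_z_8 = 5.5
height_8 = 4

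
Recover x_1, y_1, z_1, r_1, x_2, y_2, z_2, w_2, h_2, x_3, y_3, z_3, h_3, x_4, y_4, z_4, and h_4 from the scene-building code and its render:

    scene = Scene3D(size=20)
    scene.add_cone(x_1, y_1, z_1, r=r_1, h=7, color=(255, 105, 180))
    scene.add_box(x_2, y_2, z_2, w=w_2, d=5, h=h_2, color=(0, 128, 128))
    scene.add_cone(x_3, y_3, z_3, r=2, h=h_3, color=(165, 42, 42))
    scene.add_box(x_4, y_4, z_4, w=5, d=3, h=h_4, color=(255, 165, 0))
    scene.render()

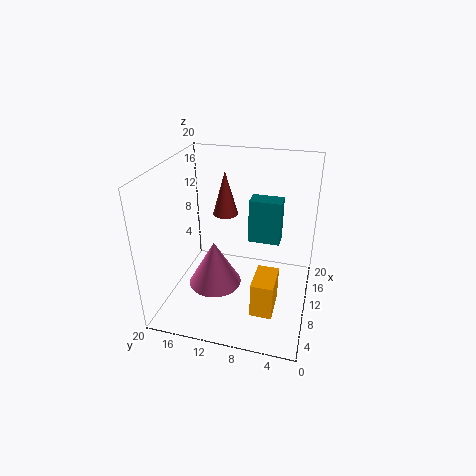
x_1 = 11; y_1 = 14; z_1 = 1; r_1 = 4; x_2 = 16; y_2 = 5; z_2 = 6; w_2 = 3; h_2 = 7; x_3 = 17; y_3 = 14; z_3 = 10; h_3 = 7; x_4 = 5; y_4 = 4; z_4 = 1; h_4 = 5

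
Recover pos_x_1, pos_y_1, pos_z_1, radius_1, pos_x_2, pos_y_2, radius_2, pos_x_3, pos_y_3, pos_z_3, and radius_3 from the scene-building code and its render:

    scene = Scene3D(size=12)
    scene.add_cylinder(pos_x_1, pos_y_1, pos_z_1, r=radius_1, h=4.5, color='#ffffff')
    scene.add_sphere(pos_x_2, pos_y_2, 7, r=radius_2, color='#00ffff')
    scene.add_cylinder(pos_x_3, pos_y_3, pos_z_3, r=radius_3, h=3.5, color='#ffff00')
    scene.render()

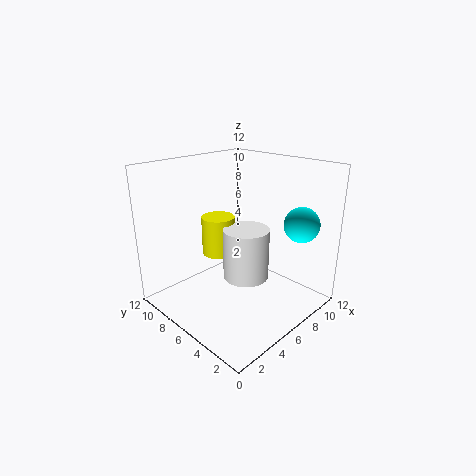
pos_x_1 = 7
pos_y_1 = 6
pos_z_1 = 2
radius_1 = 2
pos_x_2 = 10
pos_y_2 = 2.5
radius_2 = 1.5
pos_x_3 = 6.5
pos_y_3 = 9
pos_z_3 = 3.5
radius_3 = 1.5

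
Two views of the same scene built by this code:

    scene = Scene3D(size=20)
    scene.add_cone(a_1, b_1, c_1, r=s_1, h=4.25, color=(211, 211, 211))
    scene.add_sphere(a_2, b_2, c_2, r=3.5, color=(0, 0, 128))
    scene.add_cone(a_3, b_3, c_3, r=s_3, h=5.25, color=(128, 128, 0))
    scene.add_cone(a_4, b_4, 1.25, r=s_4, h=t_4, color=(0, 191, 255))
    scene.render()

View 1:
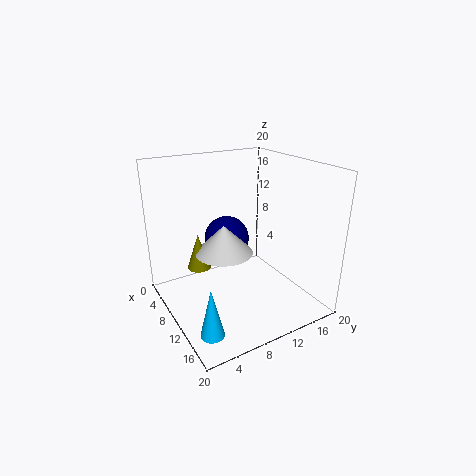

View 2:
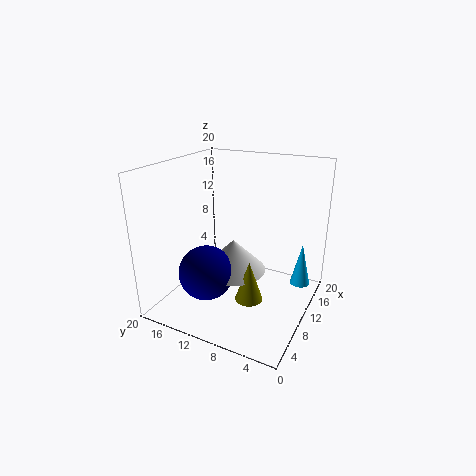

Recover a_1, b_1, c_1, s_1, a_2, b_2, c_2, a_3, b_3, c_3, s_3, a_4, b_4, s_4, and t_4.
a_1 = 7.25, b_1 = 9.25, c_1 = 6.75, s_1 = 4.25, a_2 = 4, b_2 = 11.5, c_2 = 7.25, a_3 = 5.25, b_3 = 6, c_3 = 4.25, s_3 = 1.75, a_4 = 16.5, b_4 = 2.5, s_4 = 1.5, t_4 = 6.5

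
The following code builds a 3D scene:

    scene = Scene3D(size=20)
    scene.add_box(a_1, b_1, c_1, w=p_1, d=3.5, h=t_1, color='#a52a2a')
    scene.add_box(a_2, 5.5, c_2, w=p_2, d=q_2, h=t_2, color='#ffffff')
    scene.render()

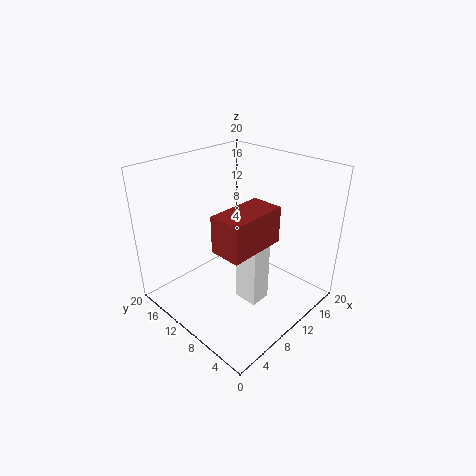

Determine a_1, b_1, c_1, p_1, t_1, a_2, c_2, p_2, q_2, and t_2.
a_1 = 0.5
b_1 = 1
c_1 = 14.5
p_1 = 6.5
t_1 = 4
a_2 = 8.5
c_2 = 1.5
p_2 = 3
q_2 = 3.5
t_2 = 9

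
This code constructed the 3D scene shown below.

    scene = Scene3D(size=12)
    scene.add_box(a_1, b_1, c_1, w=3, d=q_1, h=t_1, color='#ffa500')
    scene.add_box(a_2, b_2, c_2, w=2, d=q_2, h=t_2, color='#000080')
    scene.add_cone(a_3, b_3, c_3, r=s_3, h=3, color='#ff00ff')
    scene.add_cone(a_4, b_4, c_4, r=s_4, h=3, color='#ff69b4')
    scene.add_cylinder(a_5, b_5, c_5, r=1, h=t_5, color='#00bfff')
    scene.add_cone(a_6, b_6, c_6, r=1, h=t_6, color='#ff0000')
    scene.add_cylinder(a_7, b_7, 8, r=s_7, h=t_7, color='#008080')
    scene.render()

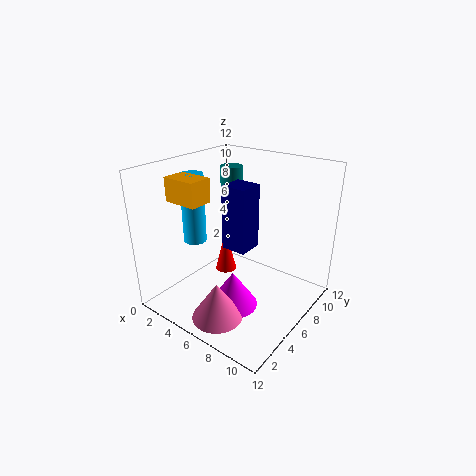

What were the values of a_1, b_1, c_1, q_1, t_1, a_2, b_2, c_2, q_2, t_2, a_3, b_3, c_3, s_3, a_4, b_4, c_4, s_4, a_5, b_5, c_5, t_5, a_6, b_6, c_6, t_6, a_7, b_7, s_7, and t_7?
a_1 = 1, b_1 = 3, c_1 = 9, q_1 = 2, t_1 = 2, a_2 = 6, b_2 = 4, c_2 = 6, q_2 = 2, t_2 = 5, a_3 = 7, b_3 = 4, c_3 = 1, s_3 = 2, a_4 = 7, b_4 = 2, c_4 = 1, s_4 = 2, a_5 = 2, b_5 = 5, c_5 = 5, t_5 = 6, a_6 = 3, b_6 = 8, c_6 = 1, t_6 = 4, a_7 = 3, b_7 = 9, s_7 = 1, t_7 = 3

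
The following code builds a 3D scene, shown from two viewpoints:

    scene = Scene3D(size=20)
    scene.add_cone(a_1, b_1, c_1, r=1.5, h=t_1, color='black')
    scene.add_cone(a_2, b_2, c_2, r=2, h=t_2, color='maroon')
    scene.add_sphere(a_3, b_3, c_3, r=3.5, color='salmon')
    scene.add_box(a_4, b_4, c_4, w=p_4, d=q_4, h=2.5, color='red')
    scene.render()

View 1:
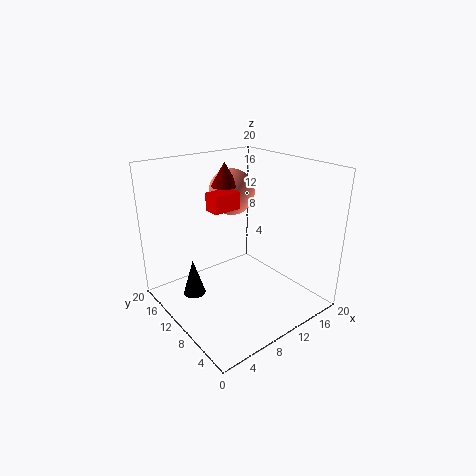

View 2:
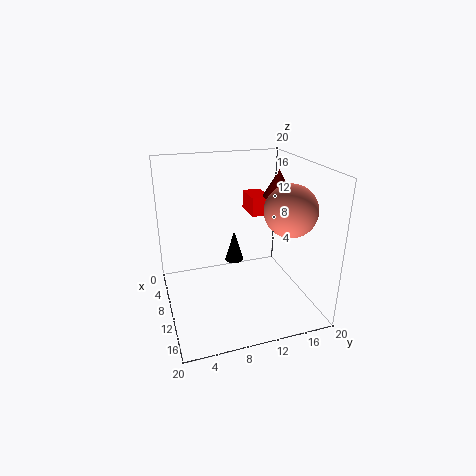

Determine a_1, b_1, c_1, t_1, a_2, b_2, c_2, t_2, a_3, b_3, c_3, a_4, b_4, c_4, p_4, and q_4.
a_1 = 3.5, b_1 = 11.5, c_1 = 3, t_1 = 5, a_2 = 11.5, b_2 = 15, c_2 = 16, t_2 = 3.5, a_3 = 13.5, b_3 = 16, c_3 = 14.5, a_4 = 7.5, b_4 = 11.5, c_4 = 13.5, p_4 = 4, q_4 = 2.5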